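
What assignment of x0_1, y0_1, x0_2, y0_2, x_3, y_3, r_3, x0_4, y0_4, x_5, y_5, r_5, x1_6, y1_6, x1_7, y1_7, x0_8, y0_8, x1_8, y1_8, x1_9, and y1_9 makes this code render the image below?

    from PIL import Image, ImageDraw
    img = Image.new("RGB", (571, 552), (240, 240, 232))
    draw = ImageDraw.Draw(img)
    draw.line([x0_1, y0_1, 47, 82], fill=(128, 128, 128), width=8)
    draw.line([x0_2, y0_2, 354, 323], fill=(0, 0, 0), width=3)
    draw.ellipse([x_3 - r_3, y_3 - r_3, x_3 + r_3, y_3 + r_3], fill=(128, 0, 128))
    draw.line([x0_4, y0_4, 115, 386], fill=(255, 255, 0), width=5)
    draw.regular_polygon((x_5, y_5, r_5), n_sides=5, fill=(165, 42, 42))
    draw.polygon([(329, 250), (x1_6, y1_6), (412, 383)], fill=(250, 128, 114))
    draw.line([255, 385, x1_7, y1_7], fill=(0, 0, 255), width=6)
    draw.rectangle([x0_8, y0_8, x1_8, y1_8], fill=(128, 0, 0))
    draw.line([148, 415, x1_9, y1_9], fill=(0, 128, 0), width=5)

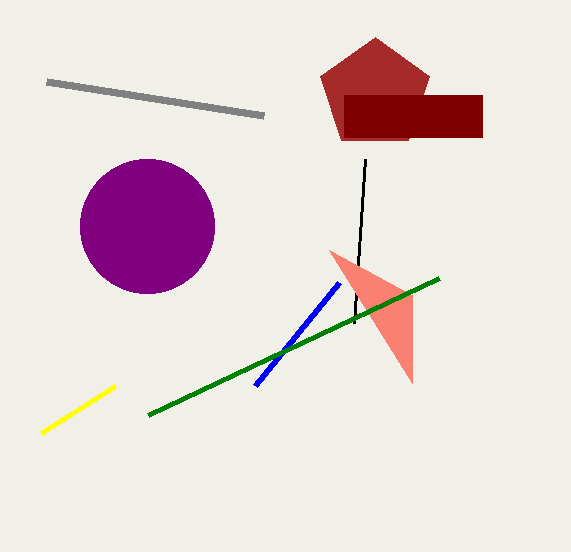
x0_1 = 264, y0_1 = 116, x0_2 = 365, y0_2 = 159, x_3 = 147, y_3 = 226, r_3 = 67, x0_4 = 41, y0_4 = 433, x_5 = 375, y_5 = 94, r_5 = 57, x1_6 = 412, y1_6 = 295, x1_7 = 339, y1_7 = 282, x0_8 = 344, y0_8 = 95, x1_8 = 482, y1_8 = 137, x1_9 = 439, y1_9 = 278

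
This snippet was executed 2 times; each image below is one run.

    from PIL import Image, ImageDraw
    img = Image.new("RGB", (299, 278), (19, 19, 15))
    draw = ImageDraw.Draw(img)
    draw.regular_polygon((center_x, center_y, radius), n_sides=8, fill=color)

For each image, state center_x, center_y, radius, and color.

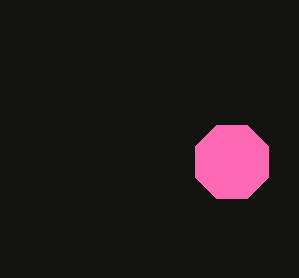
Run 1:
center_x = 232; center_y = 162; radius = 40; color = 'hotpink'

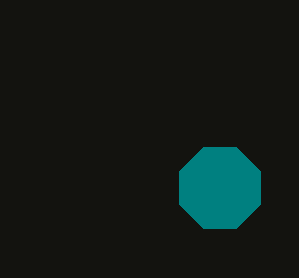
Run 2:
center_x = 220, center_y = 188, radius = 44, color = 'teal'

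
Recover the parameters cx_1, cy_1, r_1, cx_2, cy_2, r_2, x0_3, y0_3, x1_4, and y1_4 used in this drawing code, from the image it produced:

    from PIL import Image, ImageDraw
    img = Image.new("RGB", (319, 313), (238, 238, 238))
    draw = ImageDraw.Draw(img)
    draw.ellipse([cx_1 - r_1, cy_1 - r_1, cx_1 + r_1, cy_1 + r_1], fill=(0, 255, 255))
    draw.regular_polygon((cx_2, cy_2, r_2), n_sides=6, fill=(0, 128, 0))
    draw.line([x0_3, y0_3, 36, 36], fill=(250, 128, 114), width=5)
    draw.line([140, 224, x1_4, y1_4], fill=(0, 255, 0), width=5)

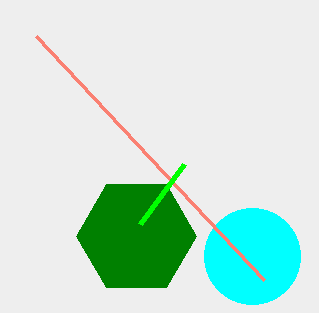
cx_1 = 252
cy_1 = 256
r_1 = 48
cx_2 = 136
cy_2 = 236
r_2 = 60
x0_3 = 264
y0_3 = 280
x1_4 = 184
y1_4 = 164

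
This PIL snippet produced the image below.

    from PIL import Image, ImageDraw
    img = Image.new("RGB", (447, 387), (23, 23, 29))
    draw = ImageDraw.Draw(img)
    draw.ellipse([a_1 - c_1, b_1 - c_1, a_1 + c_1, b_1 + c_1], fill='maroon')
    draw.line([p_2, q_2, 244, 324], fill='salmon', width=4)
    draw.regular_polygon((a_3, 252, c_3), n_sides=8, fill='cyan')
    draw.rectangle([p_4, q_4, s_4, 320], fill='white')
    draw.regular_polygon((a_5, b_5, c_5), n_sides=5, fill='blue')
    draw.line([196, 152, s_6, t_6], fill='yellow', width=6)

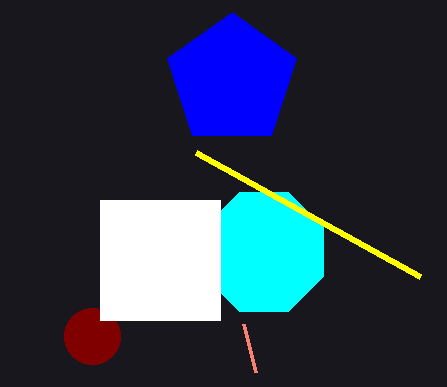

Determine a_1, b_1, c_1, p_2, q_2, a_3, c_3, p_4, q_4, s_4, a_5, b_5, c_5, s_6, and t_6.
a_1 = 92, b_1 = 336, c_1 = 28, p_2 = 256, q_2 = 372, a_3 = 264, c_3 = 64, p_4 = 100, q_4 = 200, s_4 = 220, a_5 = 232, b_5 = 80, c_5 = 68, s_6 = 420, t_6 = 276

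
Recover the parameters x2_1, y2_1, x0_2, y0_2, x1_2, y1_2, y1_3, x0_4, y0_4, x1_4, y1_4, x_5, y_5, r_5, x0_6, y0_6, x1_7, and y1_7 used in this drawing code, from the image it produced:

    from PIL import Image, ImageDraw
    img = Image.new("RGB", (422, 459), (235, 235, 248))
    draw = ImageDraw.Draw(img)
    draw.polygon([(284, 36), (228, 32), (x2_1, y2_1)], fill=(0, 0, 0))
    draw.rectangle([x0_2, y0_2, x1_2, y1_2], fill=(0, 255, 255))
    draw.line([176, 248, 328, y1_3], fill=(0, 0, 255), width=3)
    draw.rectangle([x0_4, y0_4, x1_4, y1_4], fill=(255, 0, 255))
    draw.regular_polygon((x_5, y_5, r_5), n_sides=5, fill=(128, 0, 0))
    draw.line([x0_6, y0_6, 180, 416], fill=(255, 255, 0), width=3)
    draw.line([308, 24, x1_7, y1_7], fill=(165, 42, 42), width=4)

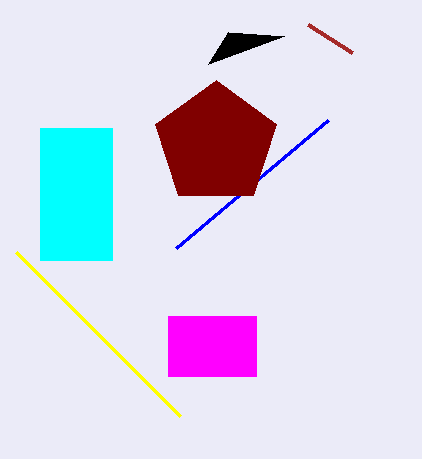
x2_1 = 208, y2_1 = 64, x0_2 = 40, y0_2 = 128, x1_2 = 112, y1_2 = 260, y1_3 = 120, x0_4 = 168, y0_4 = 316, x1_4 = 256, y1_4 = 376, x_5 = 216, y_5 = 144, r_5 = 64, x0_6 = 16, y0_6 = 252, x1_7 = 352, y1_7 = 52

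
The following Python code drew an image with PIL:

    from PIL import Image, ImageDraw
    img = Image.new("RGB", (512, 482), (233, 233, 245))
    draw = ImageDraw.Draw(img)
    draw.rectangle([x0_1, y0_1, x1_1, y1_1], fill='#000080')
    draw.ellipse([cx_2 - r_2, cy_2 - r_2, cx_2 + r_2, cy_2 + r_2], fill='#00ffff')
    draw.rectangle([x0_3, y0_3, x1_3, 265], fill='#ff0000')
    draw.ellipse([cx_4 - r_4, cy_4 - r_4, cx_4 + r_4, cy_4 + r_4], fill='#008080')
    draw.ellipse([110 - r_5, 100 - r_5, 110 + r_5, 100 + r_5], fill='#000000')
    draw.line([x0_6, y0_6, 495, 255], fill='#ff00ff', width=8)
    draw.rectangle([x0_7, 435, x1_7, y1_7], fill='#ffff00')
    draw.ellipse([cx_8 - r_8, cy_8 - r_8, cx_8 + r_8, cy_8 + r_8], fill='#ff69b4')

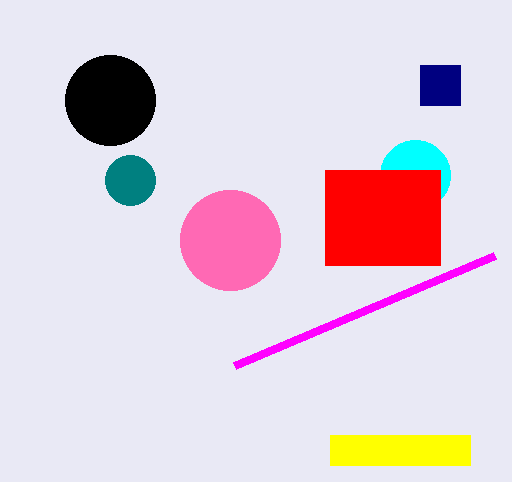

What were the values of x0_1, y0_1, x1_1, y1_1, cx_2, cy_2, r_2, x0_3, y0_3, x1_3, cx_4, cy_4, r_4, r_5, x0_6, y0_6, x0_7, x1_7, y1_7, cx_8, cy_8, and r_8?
x0_1 = 420
y0_1 = 65
x1_1 = 460
y1_1 = 105
cx_2 = 415
cy_2 = 175
r_2 = 35
x0_3 = 325
y0_3 = 170
x1_3 = 440
cx_4 = 130
cy_4 = 180
r_4 = 25
r_5 = 45
x0_6 = 235
y0_6 = 365
x0_7 = 330
x1_7 = 470
y1_7 = 465
cx_8 = 230
cy_8 = 240
r_8 = 50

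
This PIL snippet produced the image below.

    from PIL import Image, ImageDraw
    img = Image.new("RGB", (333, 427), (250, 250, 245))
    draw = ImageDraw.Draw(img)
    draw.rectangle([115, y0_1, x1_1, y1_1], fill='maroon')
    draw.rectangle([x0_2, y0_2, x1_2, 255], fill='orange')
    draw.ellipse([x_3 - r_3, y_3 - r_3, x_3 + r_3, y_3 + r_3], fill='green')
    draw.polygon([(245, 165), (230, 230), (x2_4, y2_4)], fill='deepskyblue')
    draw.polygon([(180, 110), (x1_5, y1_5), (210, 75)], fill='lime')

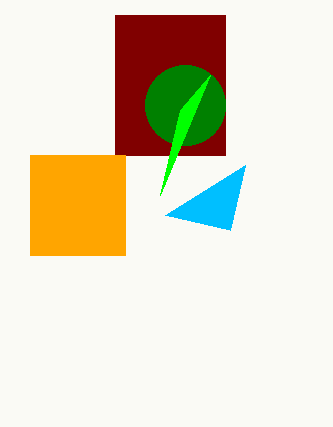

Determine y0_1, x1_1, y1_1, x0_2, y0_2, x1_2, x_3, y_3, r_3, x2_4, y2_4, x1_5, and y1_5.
y0_1 = 15, x1_1 = 225, y1_1 = 155, x0_2 = 30, y0_2 = 155, x1_2 = 125, x_3 = 185, y_3 = 105, r_3 = 40, x2_4 = 165, y2_4 = 215, x1_5 = 160, y1_5 = 195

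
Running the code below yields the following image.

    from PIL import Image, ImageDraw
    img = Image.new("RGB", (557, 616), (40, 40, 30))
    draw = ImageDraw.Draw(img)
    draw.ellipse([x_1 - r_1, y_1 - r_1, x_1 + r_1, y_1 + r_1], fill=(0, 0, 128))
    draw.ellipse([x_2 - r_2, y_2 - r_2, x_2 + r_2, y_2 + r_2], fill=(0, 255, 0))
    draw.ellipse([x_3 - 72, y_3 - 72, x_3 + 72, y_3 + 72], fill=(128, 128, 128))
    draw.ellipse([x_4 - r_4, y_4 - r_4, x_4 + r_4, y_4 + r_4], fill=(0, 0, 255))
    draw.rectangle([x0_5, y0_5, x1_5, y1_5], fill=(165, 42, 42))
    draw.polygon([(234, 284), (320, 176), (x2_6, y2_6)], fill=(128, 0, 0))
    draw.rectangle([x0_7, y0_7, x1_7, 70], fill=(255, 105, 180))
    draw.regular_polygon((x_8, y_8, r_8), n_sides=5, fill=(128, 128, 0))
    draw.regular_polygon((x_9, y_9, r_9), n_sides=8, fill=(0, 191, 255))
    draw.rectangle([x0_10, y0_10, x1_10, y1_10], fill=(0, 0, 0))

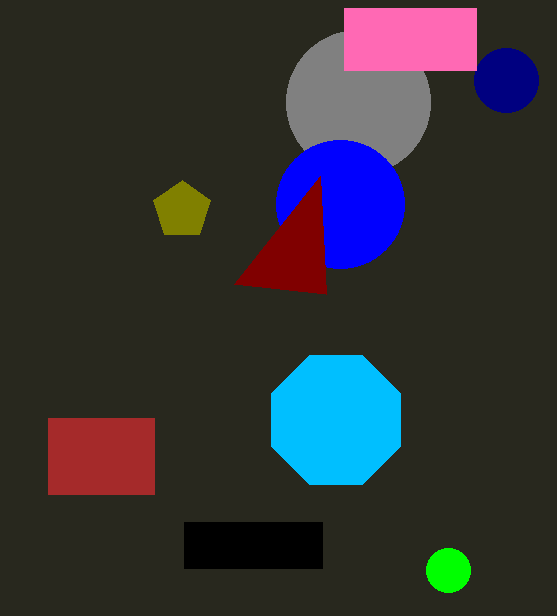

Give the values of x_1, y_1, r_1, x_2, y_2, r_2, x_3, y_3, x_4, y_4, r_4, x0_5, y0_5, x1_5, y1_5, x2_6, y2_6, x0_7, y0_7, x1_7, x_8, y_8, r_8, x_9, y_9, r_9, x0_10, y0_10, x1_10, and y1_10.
x_1 = 506
y_1 = 80
r_1 = 32
x_2 = 448
y_2 = 570
r_2 = 22
x_3 = 358
y_3 = 102
x_4 = 340
y_4 = 204
r_4 = 64
x0_5 = 48
y0_5 = 418
x1_5 = 154
y1_5 = 494
x2_6 = 326
y2_6 = 294
x0_7 = 344
y0_7 = 8
x1_7 = 476
x_8 = 182
y_8 = 210
r_8 = 30
x_9 = 336
y_9 = 420
r_9 = 70
x0_10 = 184
y0_10 = 522
x1_10 = 322
y1_10 = 568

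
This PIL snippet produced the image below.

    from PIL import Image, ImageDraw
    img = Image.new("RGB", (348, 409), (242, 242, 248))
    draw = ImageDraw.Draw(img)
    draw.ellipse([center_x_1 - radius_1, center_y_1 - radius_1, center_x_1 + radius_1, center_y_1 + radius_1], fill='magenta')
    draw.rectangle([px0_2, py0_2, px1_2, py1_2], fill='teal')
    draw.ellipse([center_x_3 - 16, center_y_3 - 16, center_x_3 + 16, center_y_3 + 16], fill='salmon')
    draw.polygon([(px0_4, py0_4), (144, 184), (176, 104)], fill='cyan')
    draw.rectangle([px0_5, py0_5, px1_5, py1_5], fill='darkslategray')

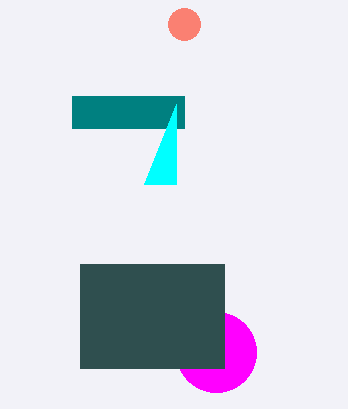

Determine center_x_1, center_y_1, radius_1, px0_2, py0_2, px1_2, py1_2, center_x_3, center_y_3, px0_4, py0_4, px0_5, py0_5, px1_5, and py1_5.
center_x_1 = 216; center_y_1 = 352; radius_1 = 40; px0_2 = 72; py0_2 = 96; px1_2 = 184; py1_2 = 128; center_x_3 = 184; center_y_3 = 24; px0_4 = 176; py0_4 = 184; px0_5 = 80; py0_5 = 264; px1_5 = 224; py1_5 = 368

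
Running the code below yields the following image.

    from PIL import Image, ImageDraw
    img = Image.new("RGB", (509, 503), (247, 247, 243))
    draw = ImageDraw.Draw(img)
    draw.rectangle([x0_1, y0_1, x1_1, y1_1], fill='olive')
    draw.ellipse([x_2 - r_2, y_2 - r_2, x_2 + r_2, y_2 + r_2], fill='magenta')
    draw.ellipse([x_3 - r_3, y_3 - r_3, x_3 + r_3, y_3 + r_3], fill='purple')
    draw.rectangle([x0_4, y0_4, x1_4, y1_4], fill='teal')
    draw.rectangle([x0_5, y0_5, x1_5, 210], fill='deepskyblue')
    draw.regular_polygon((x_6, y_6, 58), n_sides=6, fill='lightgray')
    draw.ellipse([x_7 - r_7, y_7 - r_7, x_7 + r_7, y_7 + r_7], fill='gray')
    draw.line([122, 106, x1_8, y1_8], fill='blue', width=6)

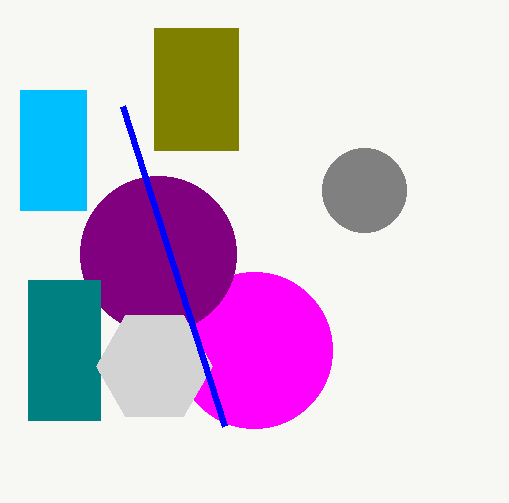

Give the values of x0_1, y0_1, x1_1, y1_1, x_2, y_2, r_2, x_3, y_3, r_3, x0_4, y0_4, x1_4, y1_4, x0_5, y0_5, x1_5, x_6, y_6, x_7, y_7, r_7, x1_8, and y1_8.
x0_1 = 154; y0_1 = 28; x1_1 = 238; y1_1 = 150; x_2 = 254; y_2 = 350; r_2 = 78; x_3 = 158; y_3 = 254; r_3 = 78; x0_4 = 28; y0_4 = 280; x1_4 = 100; y1_4 = 420; x0_5 = 20; y0_5 = 90; x1_5 = 86; x_6 = 154; y_6 = 366; x_7 = 364; y_7 = 190; r_7 = 42; x1_8 = 224; y1_8 = 426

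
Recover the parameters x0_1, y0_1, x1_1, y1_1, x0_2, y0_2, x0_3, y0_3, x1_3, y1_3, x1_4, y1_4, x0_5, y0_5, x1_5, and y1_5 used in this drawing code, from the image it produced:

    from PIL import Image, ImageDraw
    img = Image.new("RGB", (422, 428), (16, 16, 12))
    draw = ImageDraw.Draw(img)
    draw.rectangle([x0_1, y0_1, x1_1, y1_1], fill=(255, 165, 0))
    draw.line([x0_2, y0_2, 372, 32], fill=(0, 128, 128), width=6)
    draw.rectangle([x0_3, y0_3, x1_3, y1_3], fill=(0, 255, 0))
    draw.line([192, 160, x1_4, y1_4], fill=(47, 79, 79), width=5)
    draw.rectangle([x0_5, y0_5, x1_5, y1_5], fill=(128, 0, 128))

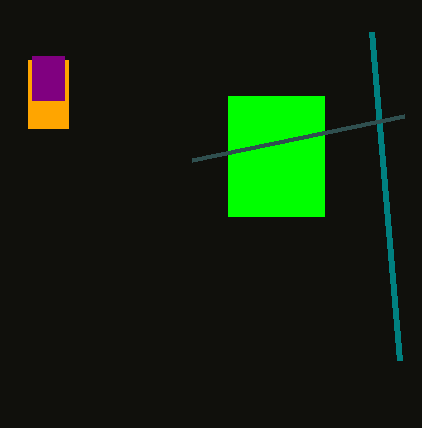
x0_1 = 28, y0_1 = 60, x1_1 = 68, y1_1 = 128, x0_2 = 400, y0_2 = 360, x0_3 = 228, y0_3 = 96, x1_3 = 324, y1_3 = 216, x1_4 = 404, y1_4 = 116, x0_5 = 32, y0_5 = 56, x1_5 = 64, y1_5 = 100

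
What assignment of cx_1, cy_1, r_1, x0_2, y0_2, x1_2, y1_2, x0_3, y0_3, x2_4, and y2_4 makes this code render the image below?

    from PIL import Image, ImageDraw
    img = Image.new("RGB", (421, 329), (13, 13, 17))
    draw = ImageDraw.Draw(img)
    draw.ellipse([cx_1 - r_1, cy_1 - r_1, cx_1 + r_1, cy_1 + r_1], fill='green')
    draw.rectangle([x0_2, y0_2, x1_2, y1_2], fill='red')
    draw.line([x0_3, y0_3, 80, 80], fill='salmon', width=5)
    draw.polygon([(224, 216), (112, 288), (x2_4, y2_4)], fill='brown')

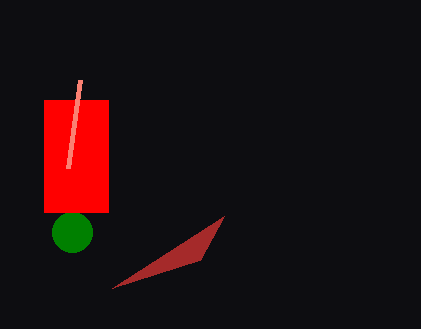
cx_1 = 72; cy_1 = 232; r_1 = 20; x0_2 = 44; y0_2 = 100; x1_2 = 108; y1_2 = 212; x0_3 = 68; y0_3 = 168; x2_4 = 200; y2_4 = 260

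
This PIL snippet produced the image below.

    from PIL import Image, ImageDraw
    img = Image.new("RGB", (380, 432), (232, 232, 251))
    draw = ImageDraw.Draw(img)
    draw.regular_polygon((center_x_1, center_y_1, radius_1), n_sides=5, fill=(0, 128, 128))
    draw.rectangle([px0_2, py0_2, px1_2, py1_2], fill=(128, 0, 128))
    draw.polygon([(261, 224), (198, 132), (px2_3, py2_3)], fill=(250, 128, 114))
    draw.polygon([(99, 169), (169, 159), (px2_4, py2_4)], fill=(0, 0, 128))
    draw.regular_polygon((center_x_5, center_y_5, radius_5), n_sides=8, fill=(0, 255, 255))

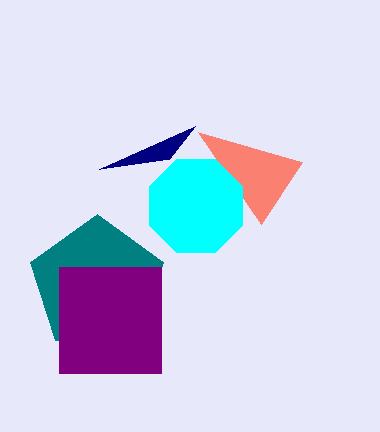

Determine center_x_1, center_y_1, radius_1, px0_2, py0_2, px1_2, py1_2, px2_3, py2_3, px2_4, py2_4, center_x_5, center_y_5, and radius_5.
center_x_1 = 97; center_y_1 = 284; radius_1 = 70; px0_2 = 59; py0_2 = 267; px1_2 = 161; py1_2 = 373; px2_3 = 302; py2_3 = 162; px2_4 = 195; py2_4 = 126; center_x_5 = 196; center_y_5 = 206; radius_5 = 50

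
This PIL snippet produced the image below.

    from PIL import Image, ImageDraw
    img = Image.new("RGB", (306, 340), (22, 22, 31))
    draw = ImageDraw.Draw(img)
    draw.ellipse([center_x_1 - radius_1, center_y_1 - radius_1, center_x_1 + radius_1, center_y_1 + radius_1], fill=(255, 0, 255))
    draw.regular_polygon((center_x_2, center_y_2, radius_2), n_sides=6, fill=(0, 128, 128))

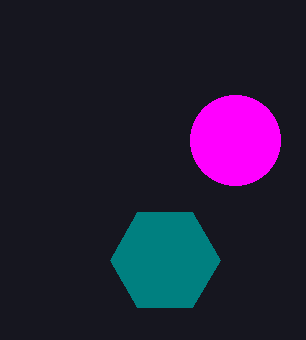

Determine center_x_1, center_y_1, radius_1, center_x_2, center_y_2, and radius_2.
center_x_1 = 235
center_y_1 = 140
radius_1 = 45
center_x_2 = 165
center_y_2 = 260
radius_2 = 55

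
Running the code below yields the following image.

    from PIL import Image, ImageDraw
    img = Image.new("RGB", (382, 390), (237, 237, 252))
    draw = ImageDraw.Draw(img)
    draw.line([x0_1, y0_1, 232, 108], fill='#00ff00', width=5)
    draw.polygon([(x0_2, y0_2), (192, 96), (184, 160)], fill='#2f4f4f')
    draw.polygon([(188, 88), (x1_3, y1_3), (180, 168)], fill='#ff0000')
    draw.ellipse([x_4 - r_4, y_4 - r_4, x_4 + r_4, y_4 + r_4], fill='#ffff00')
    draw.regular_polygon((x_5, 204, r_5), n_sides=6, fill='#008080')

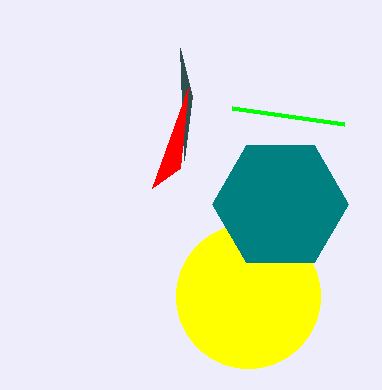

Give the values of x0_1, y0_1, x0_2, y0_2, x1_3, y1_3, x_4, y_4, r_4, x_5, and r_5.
x0_1 = 344, y0_1 = 124, x0_2 = 180, y0_2 = 48, x1_3 = 152, y1_3 = 188, x_4 = 248, y_4 = 296, r_4 = 72, x_5 = 280, r_5 = 68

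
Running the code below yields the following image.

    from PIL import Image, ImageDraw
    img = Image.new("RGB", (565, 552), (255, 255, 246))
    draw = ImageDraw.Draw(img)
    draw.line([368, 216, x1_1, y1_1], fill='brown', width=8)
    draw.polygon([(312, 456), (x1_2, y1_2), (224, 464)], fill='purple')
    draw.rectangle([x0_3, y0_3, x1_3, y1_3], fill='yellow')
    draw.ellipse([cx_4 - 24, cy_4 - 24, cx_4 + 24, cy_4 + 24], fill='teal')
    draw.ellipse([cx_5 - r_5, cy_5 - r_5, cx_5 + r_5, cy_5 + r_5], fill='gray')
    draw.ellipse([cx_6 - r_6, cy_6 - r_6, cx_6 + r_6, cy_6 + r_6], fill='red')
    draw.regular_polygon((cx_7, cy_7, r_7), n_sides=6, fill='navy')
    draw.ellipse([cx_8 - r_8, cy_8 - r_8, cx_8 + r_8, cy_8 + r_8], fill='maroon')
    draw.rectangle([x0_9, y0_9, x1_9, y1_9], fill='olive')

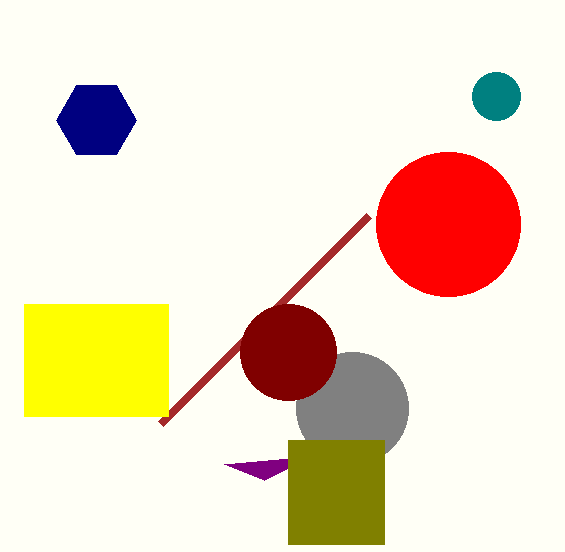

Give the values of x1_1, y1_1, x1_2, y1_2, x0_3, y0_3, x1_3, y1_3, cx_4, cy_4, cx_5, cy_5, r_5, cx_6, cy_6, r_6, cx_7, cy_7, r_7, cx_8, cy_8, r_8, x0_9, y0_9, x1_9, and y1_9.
x1_1 = 160
y1_1 = 424
x1_2 = 264
y1_2 = 480
x0_3 = 24
y0_3 = 304
x1_3 = 168
y1_3 = 416
cx_4 = 496
cy_4 = 96
cx_5 = 352
cy_5 = 408
r_5 = 56
cx_6 = 448
cy_6 = 224
r_6 = 72
cx_7 = 96
cy_7 = 120
r_7 = 40
cx_8 = 288
cy_8 = 352
r_8 = 48
x0_9 = 288
y0_9 = 440
x1_9 = 384
y1_9 = 544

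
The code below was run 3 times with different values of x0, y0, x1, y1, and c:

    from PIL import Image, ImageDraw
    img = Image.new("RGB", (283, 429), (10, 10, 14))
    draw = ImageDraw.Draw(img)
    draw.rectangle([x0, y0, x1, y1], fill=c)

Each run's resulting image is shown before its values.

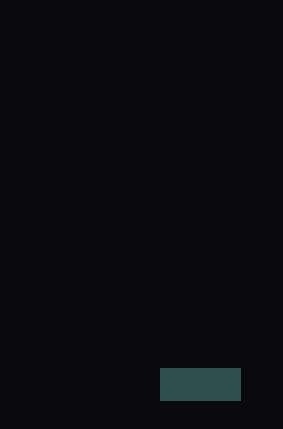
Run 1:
x0 = 160
y0 = 368
x1 = 240
y1 = 400
c = 'darkslategray'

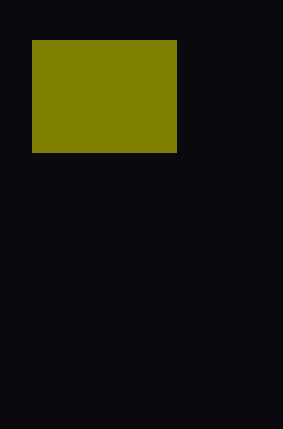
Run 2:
x0 = 32, y0 = 40, x1 = 176, y1 = 152, c = 'olive'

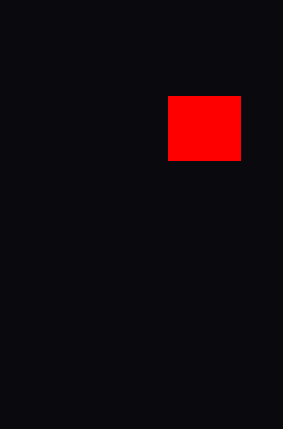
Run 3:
x0 = 168, y0 = 96, x1 = 240, y1 = 160, c = 'red'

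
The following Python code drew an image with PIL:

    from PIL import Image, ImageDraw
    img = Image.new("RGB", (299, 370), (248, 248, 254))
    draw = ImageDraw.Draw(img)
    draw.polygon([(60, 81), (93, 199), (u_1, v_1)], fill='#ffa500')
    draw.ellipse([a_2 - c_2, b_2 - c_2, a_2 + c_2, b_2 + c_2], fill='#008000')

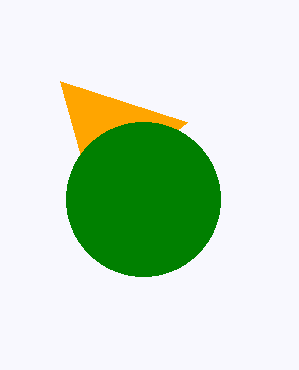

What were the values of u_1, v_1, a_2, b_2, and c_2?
u_1 = 187; v_1 = 122; a_2 = 143; b_2 = 199; c_2 = 77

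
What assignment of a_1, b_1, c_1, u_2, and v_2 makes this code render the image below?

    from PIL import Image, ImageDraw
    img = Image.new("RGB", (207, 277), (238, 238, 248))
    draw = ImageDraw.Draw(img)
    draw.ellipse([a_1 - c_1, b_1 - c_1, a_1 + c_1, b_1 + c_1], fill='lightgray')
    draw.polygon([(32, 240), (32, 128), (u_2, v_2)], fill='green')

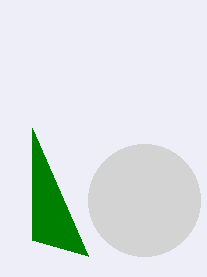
a_1 = 144; b_1 = 200; c_1 = 56; u_2 = 88; v_2 = 256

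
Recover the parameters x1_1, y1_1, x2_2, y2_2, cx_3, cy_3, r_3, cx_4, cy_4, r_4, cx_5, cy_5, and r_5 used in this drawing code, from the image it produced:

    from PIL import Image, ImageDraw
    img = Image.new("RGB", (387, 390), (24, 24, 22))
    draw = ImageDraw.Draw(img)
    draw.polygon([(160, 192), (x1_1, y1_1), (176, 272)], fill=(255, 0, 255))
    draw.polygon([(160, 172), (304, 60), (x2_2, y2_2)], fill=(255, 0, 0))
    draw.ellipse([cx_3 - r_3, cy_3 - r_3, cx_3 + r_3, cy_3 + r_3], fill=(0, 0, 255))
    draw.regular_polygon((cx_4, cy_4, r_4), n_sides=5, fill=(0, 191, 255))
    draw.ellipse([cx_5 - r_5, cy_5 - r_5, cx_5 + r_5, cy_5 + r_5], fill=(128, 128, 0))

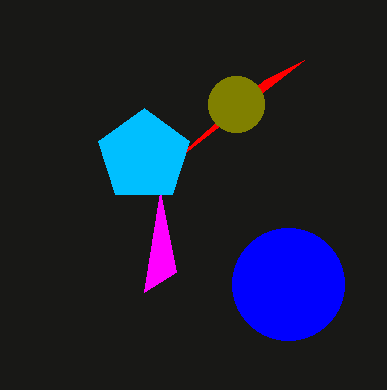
x1_1 = 144; y1_1 = 292; x2_2 = 264; y2_2 = 80; cx_3 = 288; cy_3 = 284; r_3 = 56; cx_4 = 144; cy_4 = 156; r_4 = 48; cx_5 = 236; cy_5 = 104; r_5 = 28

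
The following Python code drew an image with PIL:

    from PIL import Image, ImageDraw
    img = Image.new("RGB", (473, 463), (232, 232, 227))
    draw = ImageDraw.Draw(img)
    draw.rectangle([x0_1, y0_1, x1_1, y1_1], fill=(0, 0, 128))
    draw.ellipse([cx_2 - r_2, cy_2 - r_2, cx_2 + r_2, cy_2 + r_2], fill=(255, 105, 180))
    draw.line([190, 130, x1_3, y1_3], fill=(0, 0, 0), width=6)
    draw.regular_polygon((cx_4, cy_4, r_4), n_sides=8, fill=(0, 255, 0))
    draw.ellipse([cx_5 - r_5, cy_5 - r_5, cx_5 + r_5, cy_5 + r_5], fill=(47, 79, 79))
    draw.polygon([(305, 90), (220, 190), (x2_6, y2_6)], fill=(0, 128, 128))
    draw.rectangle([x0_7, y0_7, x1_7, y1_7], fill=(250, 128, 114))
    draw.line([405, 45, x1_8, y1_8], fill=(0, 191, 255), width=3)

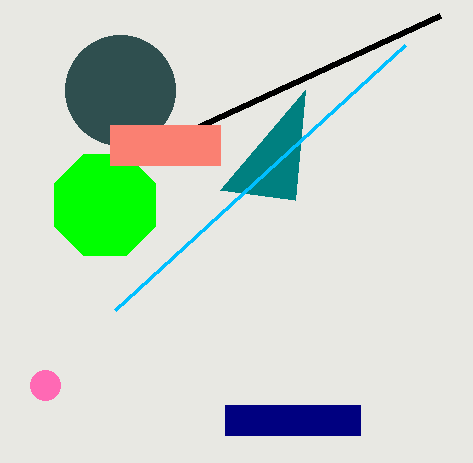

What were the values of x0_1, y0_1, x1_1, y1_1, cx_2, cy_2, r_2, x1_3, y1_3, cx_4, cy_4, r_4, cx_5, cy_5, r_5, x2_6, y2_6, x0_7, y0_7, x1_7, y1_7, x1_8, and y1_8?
x0_1 = 225; y0_1 = 405; x1_1 = 360; y1_1 = 435; cx_2 = 45; cy_2 = 385; r_2 = 15; x1_3 = 440; y1_3 = 15; cx_4 = 105; cy_4 = 205; r_4 = 55; cx_5 = 120; cy_5 = 90; r_5 = 55; x2_6 = 295; y2_6 = 200; x0_7 = 110; y0_7 = 125; x1_7 = 220; y1_7 = 165; x1_8 = 115; y1_8 = 310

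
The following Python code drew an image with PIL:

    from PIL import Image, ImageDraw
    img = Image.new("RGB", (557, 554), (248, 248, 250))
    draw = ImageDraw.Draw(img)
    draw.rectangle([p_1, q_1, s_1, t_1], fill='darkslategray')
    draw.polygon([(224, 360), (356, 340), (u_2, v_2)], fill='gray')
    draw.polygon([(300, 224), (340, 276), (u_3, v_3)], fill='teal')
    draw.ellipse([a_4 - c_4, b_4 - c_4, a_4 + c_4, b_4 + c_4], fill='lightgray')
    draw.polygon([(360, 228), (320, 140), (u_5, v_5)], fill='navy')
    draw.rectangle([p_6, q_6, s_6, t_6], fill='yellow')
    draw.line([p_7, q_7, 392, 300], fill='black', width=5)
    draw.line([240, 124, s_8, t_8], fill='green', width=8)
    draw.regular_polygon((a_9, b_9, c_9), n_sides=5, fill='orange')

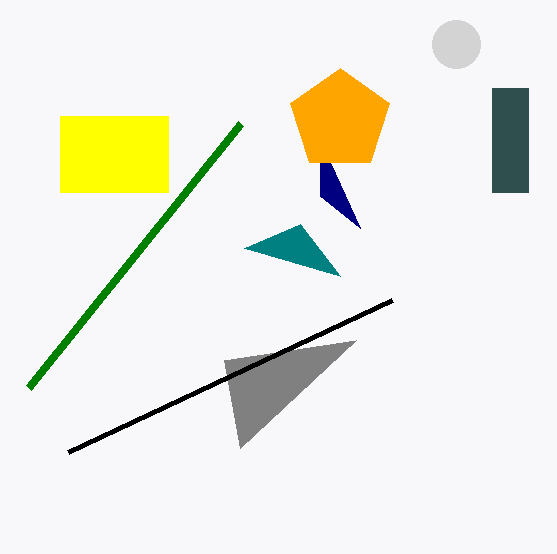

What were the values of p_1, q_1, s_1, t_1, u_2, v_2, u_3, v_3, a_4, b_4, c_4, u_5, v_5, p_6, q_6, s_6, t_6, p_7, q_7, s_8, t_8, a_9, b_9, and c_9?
p_1 = 492
q_1 = 88
s_1 = 528
t_1 = 192
u_2 = 240
v_2 = 448
u_3 = 244
v_3 = 248
a_4 = 456
b_4 = 44
c_4 = 24
u_5 = 320
v_5 = 196
p_6 = 60
q_6 = 116
s_6 = 168
t_6 = 192
p_7 = 68
q_7 = 452
s_8 = 28
t_8 = 388
a_9 = 340
b_9 = 120
c_9 = 52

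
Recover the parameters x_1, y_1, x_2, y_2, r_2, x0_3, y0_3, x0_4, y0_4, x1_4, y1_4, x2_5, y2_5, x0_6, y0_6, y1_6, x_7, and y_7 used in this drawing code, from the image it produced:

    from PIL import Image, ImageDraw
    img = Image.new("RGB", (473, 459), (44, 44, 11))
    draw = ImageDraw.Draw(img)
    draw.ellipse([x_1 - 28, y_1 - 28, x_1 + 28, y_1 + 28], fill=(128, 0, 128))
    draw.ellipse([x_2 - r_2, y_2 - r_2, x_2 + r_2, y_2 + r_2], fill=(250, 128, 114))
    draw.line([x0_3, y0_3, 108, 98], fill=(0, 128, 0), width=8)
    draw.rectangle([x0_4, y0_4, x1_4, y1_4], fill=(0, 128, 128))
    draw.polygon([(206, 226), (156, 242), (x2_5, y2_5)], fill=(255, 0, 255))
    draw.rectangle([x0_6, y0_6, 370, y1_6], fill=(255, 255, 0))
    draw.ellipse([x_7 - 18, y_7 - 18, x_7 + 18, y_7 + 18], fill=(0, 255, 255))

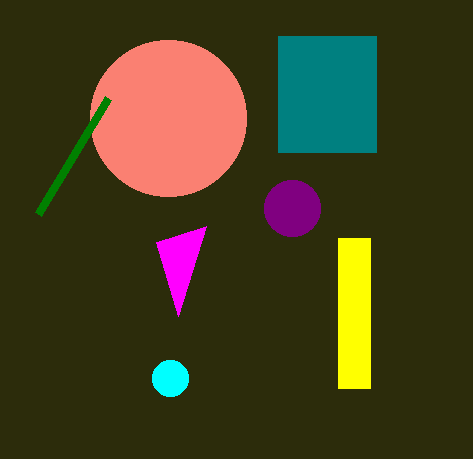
x_1 = 292
y_1 = 208
x_2 = 168
y_2 = 118
r_2 = 78
x0_3 = 38
y0_3 = 214
x0_4 = 278
y0_4 = 36
x1_4 = 376
y1_4 = 152
x2_5 = 178
y2_5 = 316
x0_6 = 338
y0_6 = 238
y1_6 = 388
x_7 = 170
y_7 = 378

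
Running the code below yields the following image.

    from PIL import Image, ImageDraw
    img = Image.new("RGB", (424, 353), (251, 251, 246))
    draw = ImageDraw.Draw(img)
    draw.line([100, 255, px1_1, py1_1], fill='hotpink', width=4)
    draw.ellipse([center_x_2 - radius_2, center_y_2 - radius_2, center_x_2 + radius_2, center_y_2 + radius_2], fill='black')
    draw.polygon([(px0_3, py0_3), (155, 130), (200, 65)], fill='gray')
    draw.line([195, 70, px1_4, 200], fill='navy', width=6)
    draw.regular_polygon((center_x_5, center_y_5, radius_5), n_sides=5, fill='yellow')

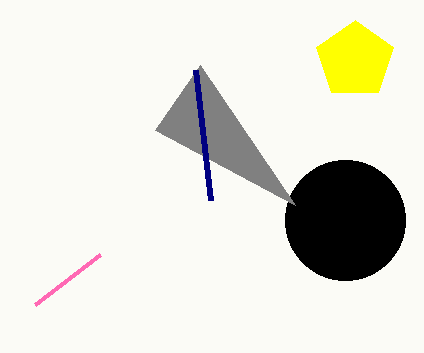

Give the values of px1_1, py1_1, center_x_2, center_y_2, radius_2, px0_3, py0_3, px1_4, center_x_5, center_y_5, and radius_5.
px1_1 = 35
py1_1 = 305
center_x_2 = 345
center_y_2 = 220
radius_2 = 60
px0_3 = 295
py0_3 = 205
px1_4 = 210
center_x_5 = 355
center_y_5 = 60
radius_5 = 40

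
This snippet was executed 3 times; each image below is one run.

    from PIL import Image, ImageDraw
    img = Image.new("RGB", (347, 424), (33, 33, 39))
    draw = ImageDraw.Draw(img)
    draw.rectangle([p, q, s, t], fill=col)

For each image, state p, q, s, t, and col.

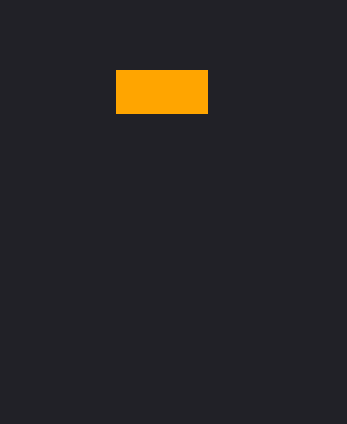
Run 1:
p = 116, q = 70, s = 207, t = 113, col = 'orange'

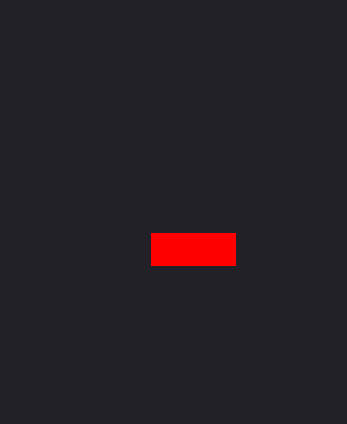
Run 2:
p = 151, q = 233, s = 235, t = 265, col = 'red'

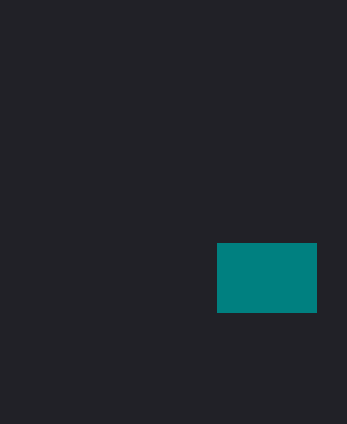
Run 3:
p = 217, q = 243, s = 316, t = 312, col = 'teal'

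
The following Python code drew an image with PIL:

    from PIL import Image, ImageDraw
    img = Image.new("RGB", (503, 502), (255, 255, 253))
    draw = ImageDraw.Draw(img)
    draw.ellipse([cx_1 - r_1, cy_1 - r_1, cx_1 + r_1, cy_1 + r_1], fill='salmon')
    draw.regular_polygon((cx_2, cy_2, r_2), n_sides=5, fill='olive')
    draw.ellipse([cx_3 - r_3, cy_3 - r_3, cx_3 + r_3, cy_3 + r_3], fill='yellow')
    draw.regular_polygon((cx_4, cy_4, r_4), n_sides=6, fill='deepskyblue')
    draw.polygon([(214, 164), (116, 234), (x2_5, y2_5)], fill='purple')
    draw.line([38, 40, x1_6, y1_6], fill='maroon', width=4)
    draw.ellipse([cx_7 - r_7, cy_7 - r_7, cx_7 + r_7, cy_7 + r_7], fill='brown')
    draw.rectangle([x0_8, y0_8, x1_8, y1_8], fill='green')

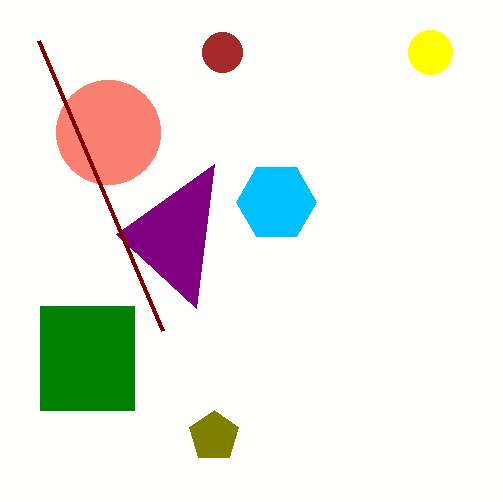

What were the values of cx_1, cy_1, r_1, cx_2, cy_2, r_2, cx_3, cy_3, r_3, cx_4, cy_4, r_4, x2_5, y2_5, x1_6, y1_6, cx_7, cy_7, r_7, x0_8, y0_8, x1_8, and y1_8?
cx_1 = 108; cy_1 = 132; r_1 = 52; cx_2 = 214; cy_2 = 436; r_2 = 26; cx_3 = 430; cy_3 = 52; r_3 = 22; cx_4 = 276; cy_4 = 202; r_4 = 40; x2_5 = 196; y2_5 = 308; x1_6 = 162; y1_6 = 330; cx_7 = 222; cy_7 = 52; r_7 = 20; x0_8 = 40; y0_8 = 306; x1_8 = 134; y1_8 = 410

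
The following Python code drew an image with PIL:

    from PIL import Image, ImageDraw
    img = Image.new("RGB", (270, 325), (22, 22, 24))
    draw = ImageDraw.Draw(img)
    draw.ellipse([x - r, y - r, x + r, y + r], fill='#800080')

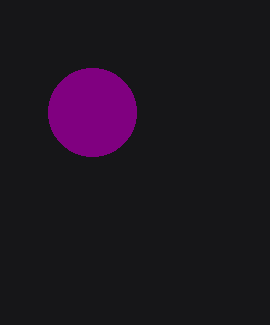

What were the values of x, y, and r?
x = 92; y = 112; r = 44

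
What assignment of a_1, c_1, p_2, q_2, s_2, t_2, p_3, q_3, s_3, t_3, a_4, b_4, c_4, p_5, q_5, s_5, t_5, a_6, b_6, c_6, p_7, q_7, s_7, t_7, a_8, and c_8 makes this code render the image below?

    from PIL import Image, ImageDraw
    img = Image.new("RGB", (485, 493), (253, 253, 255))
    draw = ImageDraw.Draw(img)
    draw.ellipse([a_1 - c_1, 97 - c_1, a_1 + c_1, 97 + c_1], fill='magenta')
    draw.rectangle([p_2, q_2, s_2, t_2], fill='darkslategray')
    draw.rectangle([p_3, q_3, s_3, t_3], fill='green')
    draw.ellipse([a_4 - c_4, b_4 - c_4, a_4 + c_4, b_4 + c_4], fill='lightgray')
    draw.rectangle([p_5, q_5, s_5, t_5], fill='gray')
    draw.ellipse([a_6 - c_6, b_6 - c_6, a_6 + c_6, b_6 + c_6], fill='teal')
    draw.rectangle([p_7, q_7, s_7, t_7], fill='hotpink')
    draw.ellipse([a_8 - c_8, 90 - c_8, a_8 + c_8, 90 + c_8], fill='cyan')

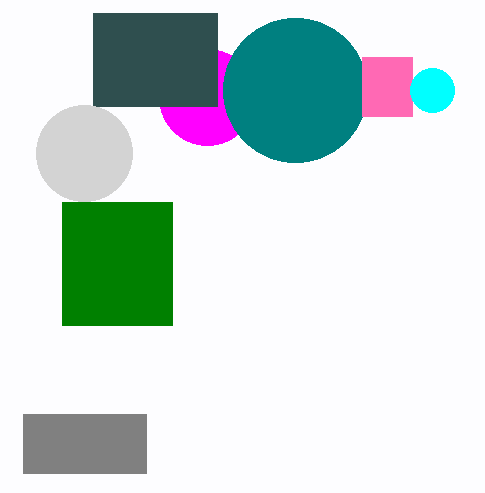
a_1 = 207, c_1 = 48, p_2 = 93, q_2 = 13, s_2 = 217, t_2 = 106, p_3 = 62, q_3 = 202, s_3 = 172, t_3 = 325, a_4 = 84, b_4 = 153, c_4 = 48, p_5 = 23, q_5 = 414, s_5 = 146, t_5 = 473, a_6 = 295, b_6 = 90, c_6 = 72, p_7 = 362, q_7 = 57, s_7 = 412, t_7 = 116, a_8 = 432, c_8 = 22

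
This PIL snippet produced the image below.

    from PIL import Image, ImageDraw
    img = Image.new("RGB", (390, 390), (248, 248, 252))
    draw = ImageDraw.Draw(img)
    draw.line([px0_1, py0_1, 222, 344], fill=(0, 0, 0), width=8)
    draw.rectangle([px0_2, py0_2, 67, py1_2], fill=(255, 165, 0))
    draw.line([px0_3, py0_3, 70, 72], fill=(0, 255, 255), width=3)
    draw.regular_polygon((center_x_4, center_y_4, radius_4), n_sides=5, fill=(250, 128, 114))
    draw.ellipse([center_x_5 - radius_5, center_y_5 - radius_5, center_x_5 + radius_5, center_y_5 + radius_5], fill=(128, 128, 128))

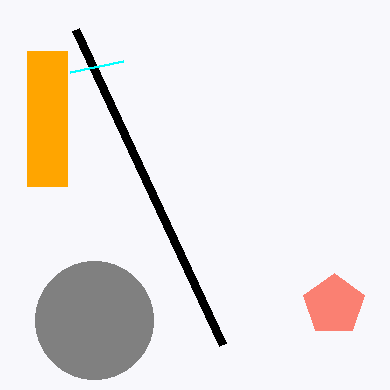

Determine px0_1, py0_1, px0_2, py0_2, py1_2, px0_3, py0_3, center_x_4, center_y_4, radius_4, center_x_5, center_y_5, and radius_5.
px0_1 = 75
py0_1 = 29
px0_2 = 27
py0_2 = 51
py1_2 = 186
px0_3 = 123
py0_3 = 61
center_x_4 = 334
center_y_4 = 305
radius_4 = 32
center_x_5 = 94
center_y_5 = 320
radius_5 = 59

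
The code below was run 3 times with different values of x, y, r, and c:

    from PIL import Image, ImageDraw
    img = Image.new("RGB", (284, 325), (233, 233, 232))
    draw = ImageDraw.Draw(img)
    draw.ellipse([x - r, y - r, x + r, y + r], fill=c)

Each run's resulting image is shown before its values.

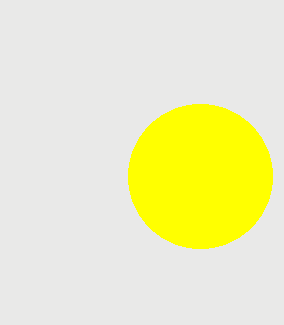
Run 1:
x = 200; y = 176; r = 72; c = 'yellow'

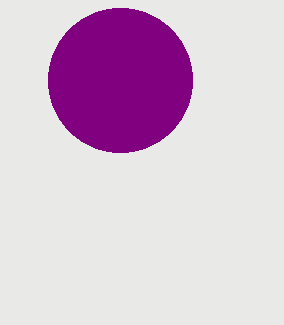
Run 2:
x = 120, y = 80, r = 72, c = 'purple'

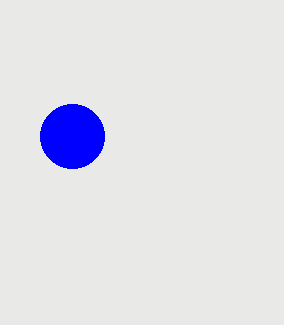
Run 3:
x = 72; y = 136; r = 32; c = 'blue'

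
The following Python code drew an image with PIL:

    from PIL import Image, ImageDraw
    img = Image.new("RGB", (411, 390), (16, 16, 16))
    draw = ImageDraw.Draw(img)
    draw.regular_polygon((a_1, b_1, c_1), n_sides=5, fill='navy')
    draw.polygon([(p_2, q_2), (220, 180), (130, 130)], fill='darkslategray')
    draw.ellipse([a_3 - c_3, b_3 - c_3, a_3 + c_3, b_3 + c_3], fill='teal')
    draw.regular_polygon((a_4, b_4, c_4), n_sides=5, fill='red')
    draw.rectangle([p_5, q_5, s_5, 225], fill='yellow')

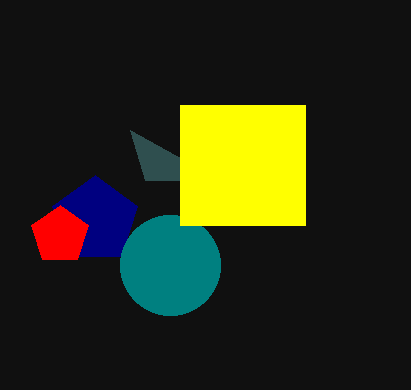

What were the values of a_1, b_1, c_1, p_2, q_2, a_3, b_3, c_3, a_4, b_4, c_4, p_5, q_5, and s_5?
a_1 = 95; b_1 = 220; c_1 = 45; p_2 = 145; q_2 = 180; a_3 = 170; b_3 = 265; c_3 = 50; a_4 = 60; b_4 = 235; c_4 = 30; p_5 = 180; q_5 = 105; s_5 = 305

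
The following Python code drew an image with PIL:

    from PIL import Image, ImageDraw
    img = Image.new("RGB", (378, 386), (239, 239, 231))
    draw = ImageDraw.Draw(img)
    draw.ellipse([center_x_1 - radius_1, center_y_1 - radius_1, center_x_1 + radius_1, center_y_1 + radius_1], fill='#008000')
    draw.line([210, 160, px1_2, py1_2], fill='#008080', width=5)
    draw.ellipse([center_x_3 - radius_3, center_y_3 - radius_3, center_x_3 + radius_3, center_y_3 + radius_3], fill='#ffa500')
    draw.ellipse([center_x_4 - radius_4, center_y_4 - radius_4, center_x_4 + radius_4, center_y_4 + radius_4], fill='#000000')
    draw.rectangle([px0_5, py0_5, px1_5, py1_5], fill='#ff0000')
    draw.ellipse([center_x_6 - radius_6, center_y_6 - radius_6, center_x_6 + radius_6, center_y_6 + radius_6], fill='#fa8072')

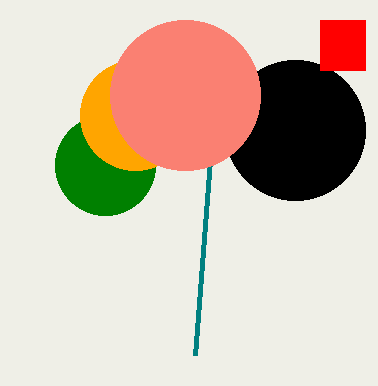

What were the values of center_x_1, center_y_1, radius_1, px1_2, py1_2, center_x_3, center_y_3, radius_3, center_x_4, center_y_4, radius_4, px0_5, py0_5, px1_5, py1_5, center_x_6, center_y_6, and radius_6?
center_x_1 = 105; center_y_1 = 165; radius_1 = 50; px1_2 = 195; py1_2 = 355; center_x_3 = 135; center_y_3 = 115; radius_3 = 55; center_x_4 = 295; center_y_4 = 130; radius_4 = 70; px0_5 = 320; py0_5 = 20; px1_5 = 365; py1_5 = 70; center_x_6 = 185; center_y_6 = 95; radius_6 = 75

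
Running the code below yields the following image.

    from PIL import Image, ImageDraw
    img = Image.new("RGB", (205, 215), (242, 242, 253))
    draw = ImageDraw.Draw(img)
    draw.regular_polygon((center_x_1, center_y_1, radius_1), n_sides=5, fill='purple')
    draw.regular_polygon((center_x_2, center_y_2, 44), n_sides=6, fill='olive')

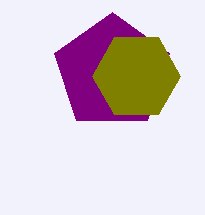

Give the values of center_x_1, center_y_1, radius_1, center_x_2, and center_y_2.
center_x_1 = 112
center_y_1 = 72
radius_1 = 60
center_x_2 = 136
center_y_2 = 76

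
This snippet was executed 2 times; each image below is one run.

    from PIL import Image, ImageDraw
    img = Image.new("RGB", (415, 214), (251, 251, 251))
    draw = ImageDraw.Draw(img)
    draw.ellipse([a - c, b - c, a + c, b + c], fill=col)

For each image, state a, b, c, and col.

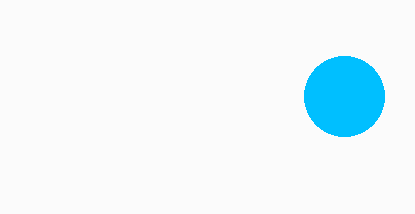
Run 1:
a = 344, b = 96, c = 40, col = 'deepskyblue'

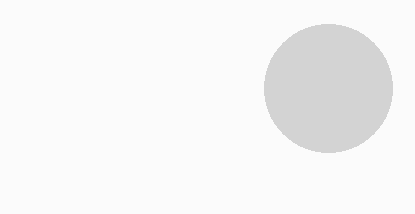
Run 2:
a = 328
b = 88
c = 64
col = 'lightgray'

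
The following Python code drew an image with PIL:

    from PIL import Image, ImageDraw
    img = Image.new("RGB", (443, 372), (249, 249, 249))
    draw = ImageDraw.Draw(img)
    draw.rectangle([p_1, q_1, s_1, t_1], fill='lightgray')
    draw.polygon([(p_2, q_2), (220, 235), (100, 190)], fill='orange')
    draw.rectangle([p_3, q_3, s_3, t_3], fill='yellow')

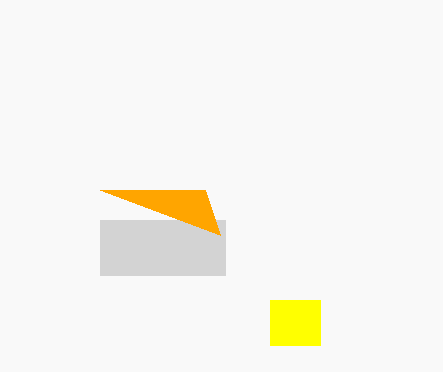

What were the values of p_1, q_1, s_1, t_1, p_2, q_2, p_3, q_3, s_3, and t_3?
p_1 = 100, q_1 = 220, s_1 = 225, t_1 = 275, p_2 = 205, q_2 = 190, p_3 = 270, q_3 = 300, s_3 = 320, t_3 = 345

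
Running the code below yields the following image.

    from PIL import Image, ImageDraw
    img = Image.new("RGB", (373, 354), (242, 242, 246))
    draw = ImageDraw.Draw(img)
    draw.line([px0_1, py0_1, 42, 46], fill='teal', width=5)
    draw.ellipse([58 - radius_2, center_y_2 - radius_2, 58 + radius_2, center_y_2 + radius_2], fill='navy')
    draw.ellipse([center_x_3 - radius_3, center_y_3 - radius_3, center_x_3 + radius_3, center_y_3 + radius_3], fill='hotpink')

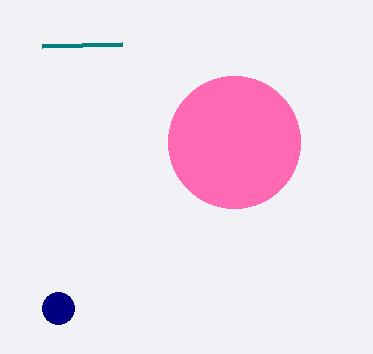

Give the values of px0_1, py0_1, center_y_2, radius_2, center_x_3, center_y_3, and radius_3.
px0_1 = 122; py0_1 = 44; center_y_2 = 308; radius_2 = 16; center_x_3 = 234; center_y_3 = 142; radius_3 = 66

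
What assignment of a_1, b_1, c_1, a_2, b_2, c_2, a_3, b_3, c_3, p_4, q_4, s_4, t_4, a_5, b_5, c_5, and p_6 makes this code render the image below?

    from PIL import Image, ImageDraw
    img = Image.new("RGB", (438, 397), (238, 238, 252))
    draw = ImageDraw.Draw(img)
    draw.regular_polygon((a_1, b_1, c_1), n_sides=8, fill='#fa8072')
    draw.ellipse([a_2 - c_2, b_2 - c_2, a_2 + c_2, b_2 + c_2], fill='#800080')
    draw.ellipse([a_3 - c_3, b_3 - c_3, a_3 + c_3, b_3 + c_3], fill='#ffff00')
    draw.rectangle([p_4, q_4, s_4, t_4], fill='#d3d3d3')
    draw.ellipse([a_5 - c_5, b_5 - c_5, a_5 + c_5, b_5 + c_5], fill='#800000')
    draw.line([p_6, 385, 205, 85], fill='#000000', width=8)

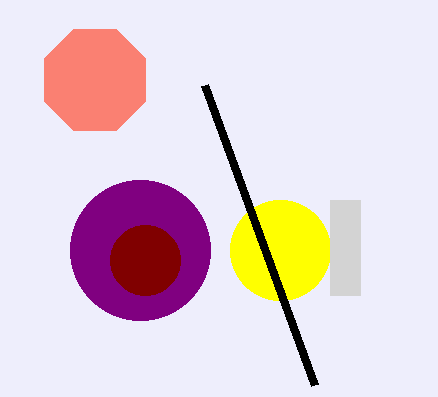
a_1 = 95
b_1 = 80
c_1 = 55
a_2 = 140
b_2 = 250
c_2 = 70
a_3 = 280
b_3 = 250
c_3 = 50
p_4 = 330
q_4 = 200
s_4 = 360
t_4 = 295
a_5 = 145
b_5 = 260
c_5 = 35
p_6 = 315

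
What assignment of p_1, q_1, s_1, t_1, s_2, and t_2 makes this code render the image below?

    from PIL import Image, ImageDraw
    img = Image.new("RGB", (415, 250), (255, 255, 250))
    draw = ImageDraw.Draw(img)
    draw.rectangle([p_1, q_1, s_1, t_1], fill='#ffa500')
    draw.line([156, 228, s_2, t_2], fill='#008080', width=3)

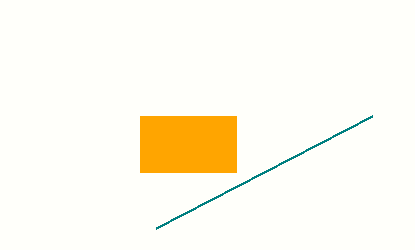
p_1 = 140; q_1 = 116; s_1 = 236; t_1 = 172; s_2 = 372; t_2 = 116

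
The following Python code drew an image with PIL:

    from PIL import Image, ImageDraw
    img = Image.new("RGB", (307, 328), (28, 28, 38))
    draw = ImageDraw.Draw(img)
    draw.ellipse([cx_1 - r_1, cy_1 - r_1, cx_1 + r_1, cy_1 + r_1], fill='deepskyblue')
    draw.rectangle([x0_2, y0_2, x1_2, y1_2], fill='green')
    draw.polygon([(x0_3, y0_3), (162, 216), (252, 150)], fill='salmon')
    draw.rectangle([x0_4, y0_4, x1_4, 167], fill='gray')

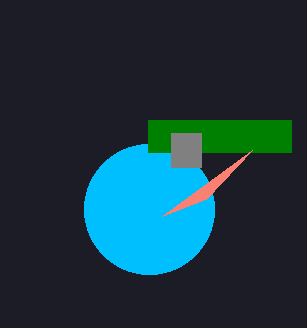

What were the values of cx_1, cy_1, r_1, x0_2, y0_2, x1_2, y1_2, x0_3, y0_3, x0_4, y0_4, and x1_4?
cx_1 = 149; cy_1 = 209; r_1 = 65; x0_2 = 148; y0_2 = 120; x1_2 = 291; y1_2 = 152; x0_3 = 206; y0_3 = 199; x0_4 = 171; y0_4 = 133; x1_4 = 201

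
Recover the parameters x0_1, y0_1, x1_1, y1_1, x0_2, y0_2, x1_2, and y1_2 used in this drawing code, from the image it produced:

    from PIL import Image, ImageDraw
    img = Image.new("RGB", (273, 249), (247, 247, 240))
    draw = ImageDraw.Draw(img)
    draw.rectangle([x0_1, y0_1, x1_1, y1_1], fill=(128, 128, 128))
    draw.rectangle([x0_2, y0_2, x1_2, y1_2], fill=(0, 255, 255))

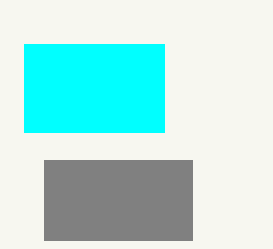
x0_1 = 44; y0_1 = 160; x1_1 = 192; y1_1 = 240; x0_2 = 24; y0_2 = 44; x1_2 = 164; y1_2 = 132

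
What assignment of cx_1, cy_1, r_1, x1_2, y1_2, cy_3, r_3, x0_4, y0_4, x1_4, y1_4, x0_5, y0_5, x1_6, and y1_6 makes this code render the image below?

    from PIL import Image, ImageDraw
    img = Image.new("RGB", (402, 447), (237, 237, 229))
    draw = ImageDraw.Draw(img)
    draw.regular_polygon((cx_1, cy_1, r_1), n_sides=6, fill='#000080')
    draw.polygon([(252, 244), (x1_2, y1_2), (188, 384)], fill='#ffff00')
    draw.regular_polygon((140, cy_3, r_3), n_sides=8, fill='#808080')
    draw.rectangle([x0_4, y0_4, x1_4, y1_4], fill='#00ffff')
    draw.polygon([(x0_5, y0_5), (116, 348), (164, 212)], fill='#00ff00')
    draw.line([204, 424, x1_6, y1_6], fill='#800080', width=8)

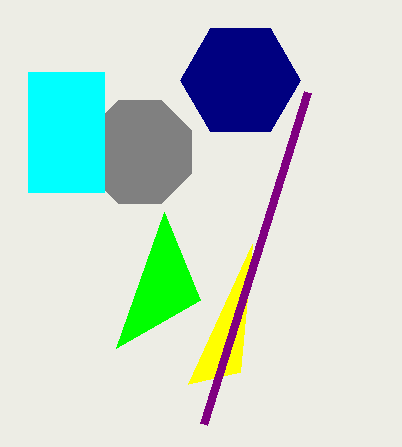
cx_1 = 240, cy_1 = 80, r_1 = 60, x1_2 = 240, y1_2 = 372, cy_3 = 152, r_3 = 56, x0_4 = 28, y0_4 = 72, x1_4 = 104, y1_4 = 192, x0_5 = 200, y0_5 = 300, x1_6 = 308, y1_6 = 92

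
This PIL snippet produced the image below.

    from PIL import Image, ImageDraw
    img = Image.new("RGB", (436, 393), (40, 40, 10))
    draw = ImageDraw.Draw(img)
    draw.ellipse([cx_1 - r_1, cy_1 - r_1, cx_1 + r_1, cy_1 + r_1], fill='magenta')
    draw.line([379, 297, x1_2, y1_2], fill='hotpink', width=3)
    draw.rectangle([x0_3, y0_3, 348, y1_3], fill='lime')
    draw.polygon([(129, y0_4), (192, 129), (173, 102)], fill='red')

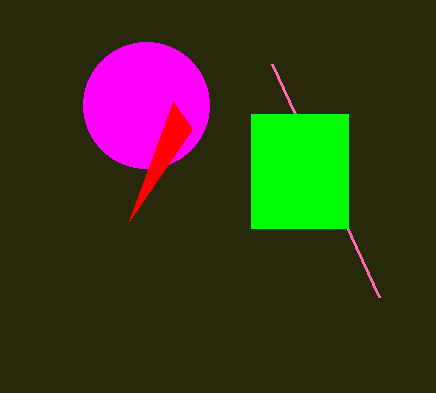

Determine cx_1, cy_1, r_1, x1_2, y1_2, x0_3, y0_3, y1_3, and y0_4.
cx_1 = 146, cy_1 = 105, r_1 = 63, x1_2 = 272, y1_2 = 64, x0_3 = 251, y0_3 = 114, y1_3 = 228, y0_4 = 221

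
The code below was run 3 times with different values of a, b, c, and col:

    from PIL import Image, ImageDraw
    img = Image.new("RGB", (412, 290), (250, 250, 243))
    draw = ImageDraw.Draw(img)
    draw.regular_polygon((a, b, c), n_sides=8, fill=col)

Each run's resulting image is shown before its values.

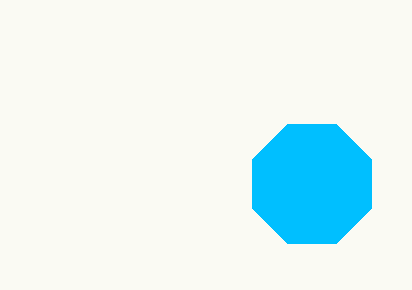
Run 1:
a = 312
b = 184
c = 64
col = 'deepskyblue'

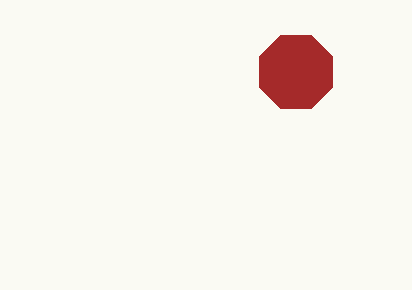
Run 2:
a = 296
b = 72
c = 40
col = 'brown'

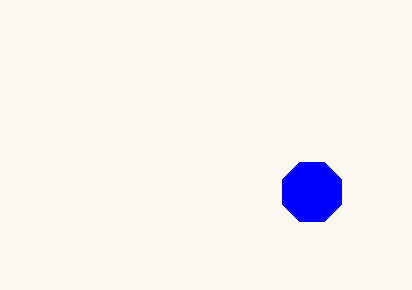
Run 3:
a = 312, b = 192, c = 32, col = 'blue'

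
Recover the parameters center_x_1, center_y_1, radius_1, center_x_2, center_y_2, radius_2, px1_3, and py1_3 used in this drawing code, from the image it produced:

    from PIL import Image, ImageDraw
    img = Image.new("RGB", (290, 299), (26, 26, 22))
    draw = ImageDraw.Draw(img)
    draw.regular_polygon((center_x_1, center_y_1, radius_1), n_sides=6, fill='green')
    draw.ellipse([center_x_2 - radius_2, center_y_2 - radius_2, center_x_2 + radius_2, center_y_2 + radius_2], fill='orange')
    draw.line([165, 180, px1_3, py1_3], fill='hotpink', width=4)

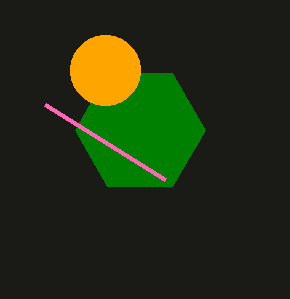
center_x_1 = 140, center_y_1 = 130, radius_1 = 65, center_x_2 = 105, center_y_2 = 70, radius_2 = 35, px1_3 = 45, py1_3 = 105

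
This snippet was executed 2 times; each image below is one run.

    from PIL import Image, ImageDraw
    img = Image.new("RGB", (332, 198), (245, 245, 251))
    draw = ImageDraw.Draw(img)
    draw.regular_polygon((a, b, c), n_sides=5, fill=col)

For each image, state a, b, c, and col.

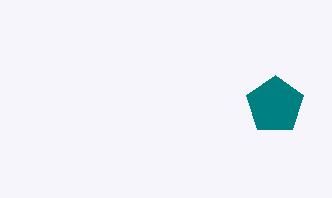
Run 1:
a = 275, b = 105, c = 30, col = 'teal'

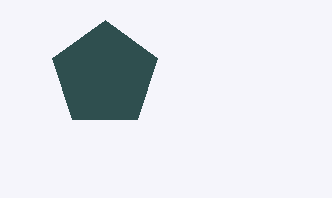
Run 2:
a = 105, b = 75, c = 55, col = 'darkslategray'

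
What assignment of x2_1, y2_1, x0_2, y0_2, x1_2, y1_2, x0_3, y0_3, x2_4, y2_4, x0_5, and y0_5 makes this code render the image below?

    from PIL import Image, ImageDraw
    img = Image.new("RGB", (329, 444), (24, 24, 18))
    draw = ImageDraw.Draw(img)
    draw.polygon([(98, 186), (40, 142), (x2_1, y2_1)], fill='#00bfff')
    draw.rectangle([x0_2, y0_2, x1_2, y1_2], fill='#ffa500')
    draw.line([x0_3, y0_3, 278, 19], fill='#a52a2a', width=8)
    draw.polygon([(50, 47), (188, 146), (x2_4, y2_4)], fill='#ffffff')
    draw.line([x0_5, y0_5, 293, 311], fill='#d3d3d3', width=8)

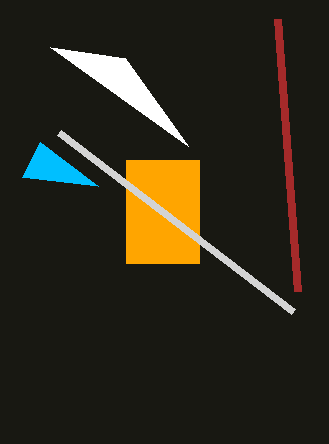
x2_1 = 22; y2_1 = 177; x0_2 = 126; y0_2 = 160; x1_2 = 199; y1_2 = 263; x0_3 = 298; y0_3 = 291; x2_4 = 125; y2_4 = 58; x0_5 = 59; y0_5 = 132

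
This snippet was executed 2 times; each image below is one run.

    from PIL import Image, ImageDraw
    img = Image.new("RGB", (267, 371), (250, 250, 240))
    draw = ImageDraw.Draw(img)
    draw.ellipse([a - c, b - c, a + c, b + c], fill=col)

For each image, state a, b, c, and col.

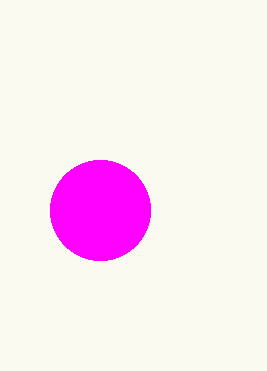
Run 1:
a = 100, b = 210, c = 50, col = 'magenta'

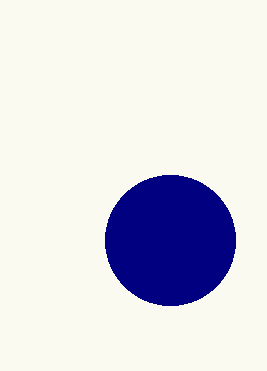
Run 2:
a = 170; b = 240; c = 65; col = 'navy'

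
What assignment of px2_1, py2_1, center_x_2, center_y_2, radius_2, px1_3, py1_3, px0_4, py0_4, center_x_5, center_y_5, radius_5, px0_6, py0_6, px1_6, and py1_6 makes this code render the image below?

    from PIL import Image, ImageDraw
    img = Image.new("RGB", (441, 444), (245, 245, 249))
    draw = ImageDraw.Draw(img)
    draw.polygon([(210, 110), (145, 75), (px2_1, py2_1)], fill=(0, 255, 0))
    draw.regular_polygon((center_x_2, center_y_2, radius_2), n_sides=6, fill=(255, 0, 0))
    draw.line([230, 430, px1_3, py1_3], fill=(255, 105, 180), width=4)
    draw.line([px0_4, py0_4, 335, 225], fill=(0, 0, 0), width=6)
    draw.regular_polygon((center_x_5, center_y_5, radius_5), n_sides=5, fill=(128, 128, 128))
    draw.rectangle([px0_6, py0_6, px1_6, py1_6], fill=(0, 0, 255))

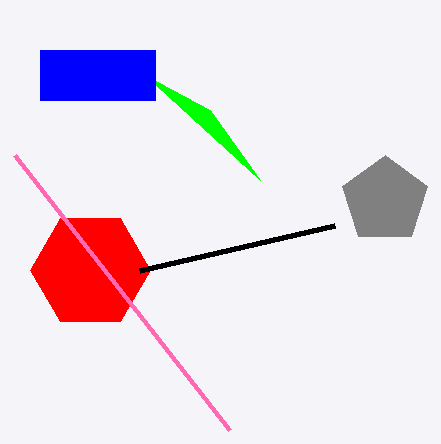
px2_1 = 260
py2_1 = 180
center_x_2 = 90
center_y_2 = 270
radius_2 = 60
px1_3 = 15
py1_3 = 155
px0_4 = 140
py0_4 = 270
center_x_5 = 385
center_y_5 = 200
radius_5 = 45
px0_6 = 40
py0_6 = 50
px1_6 = 155
py1_6 = 100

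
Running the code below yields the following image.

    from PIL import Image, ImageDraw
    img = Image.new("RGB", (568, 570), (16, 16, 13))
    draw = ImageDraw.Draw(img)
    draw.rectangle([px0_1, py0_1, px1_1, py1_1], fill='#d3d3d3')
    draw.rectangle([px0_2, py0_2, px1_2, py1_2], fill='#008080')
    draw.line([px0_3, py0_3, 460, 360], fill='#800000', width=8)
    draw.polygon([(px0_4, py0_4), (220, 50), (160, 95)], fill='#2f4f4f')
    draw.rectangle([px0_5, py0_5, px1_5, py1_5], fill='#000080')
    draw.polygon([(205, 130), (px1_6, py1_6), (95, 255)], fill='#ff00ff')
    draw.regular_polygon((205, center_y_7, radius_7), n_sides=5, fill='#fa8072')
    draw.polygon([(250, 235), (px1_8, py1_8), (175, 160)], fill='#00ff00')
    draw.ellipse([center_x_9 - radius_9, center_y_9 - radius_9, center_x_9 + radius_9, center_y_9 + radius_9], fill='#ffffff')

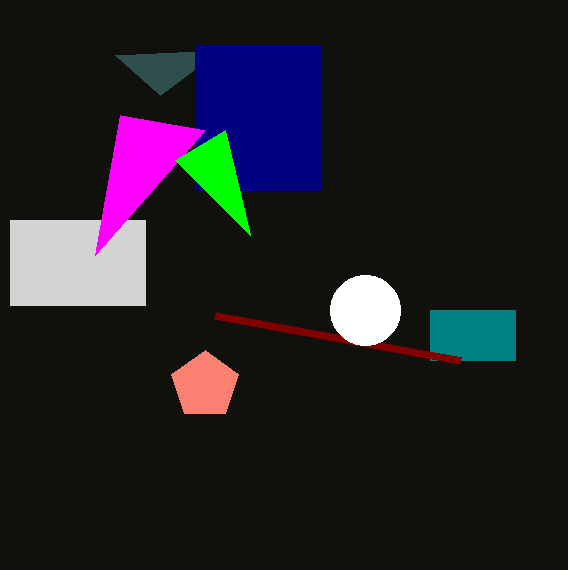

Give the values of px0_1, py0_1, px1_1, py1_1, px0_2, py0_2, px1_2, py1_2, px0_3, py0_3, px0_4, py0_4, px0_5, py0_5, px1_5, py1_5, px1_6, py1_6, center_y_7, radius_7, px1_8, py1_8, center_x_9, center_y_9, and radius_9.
px0_1 = 10; py0_1 = 220; px1_1 = 145; py1_1 = 305; px0_2 = 430; py0_2 = 310; px1_2 = 515; py1_2 = 360; px0_3 = 215; py0_3 = 315; px0_4 = 115; py0_4 = 55; px0_5 = 195; py0_5 = 45; px1_5 = 320; py1_5 = 190; px1_6 = 120; py1_6 = 115; center_y_7 = 385; radius_7 = 35; px1_8 = 225; py1_8 = 130; center_x_9 = 365; center_y_9 = 310; radius_9 = 35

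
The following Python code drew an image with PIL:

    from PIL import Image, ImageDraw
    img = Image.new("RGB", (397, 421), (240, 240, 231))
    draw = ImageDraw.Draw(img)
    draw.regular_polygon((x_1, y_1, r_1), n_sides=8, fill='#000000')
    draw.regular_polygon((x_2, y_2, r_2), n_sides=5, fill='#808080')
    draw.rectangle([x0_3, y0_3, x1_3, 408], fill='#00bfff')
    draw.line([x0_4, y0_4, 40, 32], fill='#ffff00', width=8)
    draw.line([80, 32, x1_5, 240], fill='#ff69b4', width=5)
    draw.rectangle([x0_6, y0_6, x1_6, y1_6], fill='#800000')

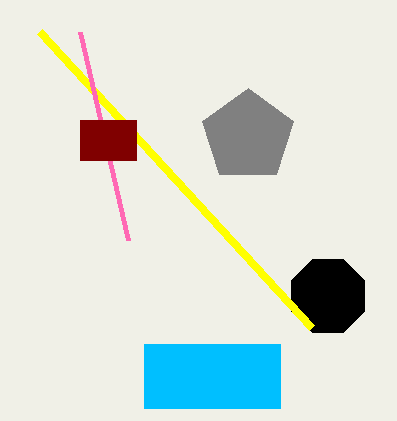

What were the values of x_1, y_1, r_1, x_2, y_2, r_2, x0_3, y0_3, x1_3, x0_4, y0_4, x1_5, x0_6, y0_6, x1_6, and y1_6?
x_1 = 328; y_1 = 296; r_1 = 40; x_2 = 248; y_2 = 136; r_2 = 48; x0_3 = 144; y0_3 = 344; x1_3 = 280; x0_4 = 312; y0_4 = 328; x1_5 = 128; x0_6 = 80; y0_6 = 120; x1_6 = 136; y1_6 = 160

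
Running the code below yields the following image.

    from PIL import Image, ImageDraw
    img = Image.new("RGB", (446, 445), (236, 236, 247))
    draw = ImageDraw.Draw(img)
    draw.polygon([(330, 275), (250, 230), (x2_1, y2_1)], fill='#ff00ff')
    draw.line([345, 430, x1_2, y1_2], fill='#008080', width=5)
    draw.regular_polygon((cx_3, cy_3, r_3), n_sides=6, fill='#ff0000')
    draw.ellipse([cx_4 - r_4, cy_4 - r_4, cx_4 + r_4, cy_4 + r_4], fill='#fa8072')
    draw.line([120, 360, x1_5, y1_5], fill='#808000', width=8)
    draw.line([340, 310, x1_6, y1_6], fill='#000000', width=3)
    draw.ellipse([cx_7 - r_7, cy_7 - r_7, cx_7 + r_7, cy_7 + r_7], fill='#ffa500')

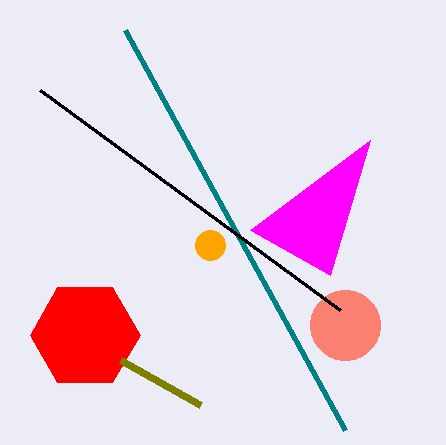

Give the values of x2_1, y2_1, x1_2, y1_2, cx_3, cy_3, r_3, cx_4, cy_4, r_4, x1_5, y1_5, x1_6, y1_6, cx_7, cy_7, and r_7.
x2_1 = 370; y2_1 = 140; x1_2 = 125; y1_2 = 30; cx_3 = 85; cy_3 = 335; r_3 = 55; cx_4 = 345; cy_4 = 325; r_4 = 35; x1_5 = 200; y1_5 = 405; x1_6 = 40; y1_6 = 90; cx_7 = 210; cy_7 = 245; r_7 = 15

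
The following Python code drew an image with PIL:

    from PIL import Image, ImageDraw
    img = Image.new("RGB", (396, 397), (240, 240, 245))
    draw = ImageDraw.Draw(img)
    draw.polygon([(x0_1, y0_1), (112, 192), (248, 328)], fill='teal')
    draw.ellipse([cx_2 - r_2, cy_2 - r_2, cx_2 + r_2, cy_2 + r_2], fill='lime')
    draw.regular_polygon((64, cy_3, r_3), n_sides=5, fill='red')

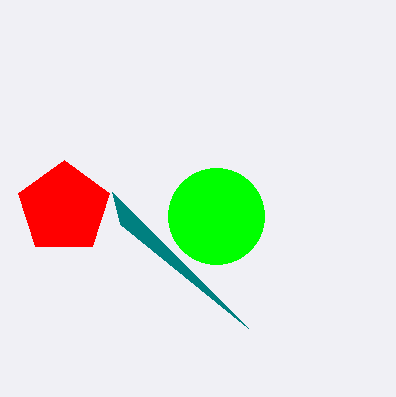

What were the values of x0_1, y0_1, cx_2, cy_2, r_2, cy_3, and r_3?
x0_1 = 120, y0_1 = 224, cx_2 = 216, cy_2 = 216, r_2 = 48, cy_3 = 208, r_3 = 48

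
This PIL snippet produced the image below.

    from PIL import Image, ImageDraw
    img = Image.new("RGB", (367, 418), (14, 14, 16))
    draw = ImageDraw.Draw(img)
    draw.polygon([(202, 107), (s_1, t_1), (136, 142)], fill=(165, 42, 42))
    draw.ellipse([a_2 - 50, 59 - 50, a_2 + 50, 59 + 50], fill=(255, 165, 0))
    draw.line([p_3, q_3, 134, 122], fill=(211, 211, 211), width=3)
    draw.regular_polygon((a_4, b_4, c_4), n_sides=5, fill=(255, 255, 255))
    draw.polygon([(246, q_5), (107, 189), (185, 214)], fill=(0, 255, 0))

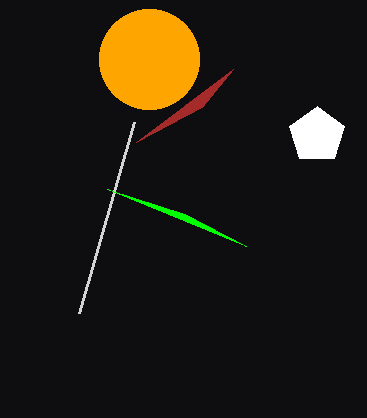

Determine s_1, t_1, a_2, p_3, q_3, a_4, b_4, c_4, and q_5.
s_1 = 233; t_1 = 69; a_2 = 149; p_3 = 79; q_3 = 313; a_4 = 317; b_4 = 135; c_4 = 29; q_5 = 246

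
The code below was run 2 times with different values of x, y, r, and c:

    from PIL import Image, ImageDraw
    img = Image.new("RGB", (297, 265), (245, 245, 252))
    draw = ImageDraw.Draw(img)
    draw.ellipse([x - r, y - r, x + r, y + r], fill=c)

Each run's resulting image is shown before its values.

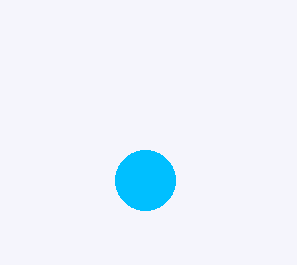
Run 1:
x = 145; y = 180; r = 30; c = 'deepskyblue'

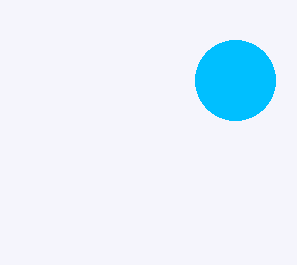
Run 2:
x = 235, y = 80, r = 40, c = 'deepskyblue'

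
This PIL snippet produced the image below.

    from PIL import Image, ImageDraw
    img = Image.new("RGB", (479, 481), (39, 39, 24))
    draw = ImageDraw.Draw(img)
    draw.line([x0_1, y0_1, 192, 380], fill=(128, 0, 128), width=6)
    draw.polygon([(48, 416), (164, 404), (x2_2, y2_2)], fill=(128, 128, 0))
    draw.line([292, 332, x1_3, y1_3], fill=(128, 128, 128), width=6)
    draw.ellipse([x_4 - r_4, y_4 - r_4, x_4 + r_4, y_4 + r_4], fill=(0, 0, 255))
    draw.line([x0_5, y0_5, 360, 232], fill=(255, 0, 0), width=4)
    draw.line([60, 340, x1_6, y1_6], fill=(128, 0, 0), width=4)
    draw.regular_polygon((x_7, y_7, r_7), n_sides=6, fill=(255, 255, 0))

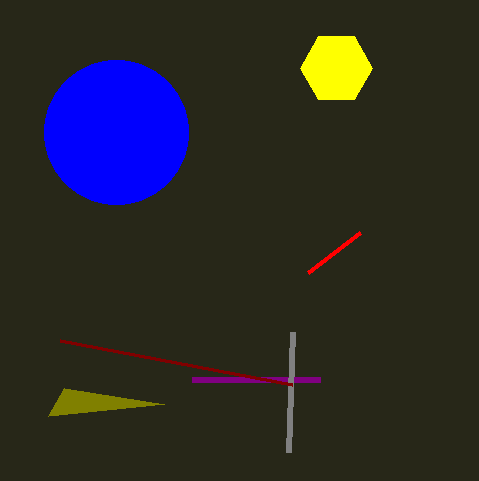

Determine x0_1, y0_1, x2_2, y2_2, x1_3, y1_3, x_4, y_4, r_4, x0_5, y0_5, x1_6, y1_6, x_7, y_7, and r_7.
x0_1 = 320; y0_1 = 380; x2_2 = 64; y2_2 = 388; x1_3 = 288; y1_3 = 452; x_4 = 116; y_4 = 132; r_4 = 72; x0_5 = 308; y0_5 = 272; x1_6 = 292; y1_6 = 384; x_7 = 336; y_7 = 68; r_7 = 36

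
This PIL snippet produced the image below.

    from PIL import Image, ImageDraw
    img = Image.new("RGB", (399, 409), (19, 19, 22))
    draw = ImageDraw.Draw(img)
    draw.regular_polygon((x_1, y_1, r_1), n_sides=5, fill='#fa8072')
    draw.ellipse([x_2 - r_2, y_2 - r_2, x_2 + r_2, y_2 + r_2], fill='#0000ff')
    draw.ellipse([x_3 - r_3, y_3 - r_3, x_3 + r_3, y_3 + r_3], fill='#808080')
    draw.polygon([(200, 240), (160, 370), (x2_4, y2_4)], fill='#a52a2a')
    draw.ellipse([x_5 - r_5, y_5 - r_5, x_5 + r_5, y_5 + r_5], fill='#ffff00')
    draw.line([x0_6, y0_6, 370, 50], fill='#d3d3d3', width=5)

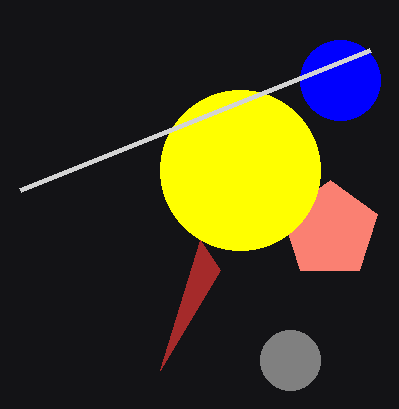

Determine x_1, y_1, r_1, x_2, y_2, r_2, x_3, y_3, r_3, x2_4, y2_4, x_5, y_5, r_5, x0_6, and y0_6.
x_1 = 330, y_1 = 230, r_1 = 50, x_2 = 340, y_2 = 80, r_2 = 40, x_3 = 290, y_3 = 360, r_3 = 30, x2_4 = 220, y2_4 = 270, x_5 = 240, y_5 = 170, r_5 = 80, x0_6 = 20, y0_6 = 190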